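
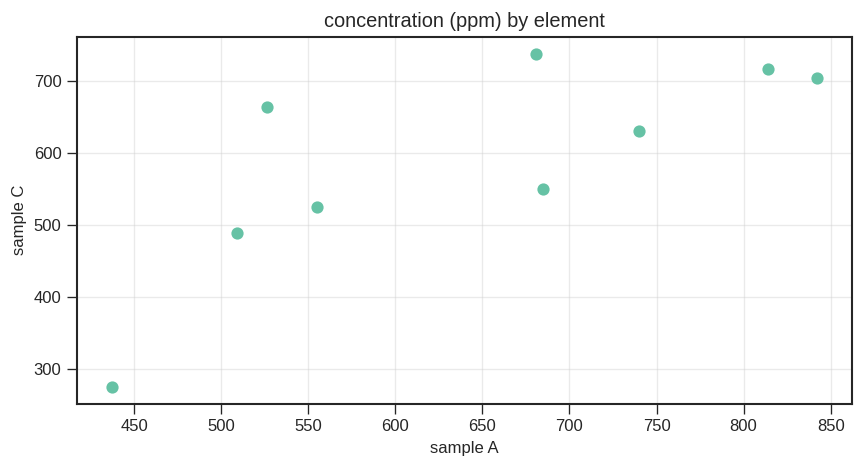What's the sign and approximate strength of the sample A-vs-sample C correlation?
positive, strong

Points are positively correlated; strong (|r| ≈ 0.8).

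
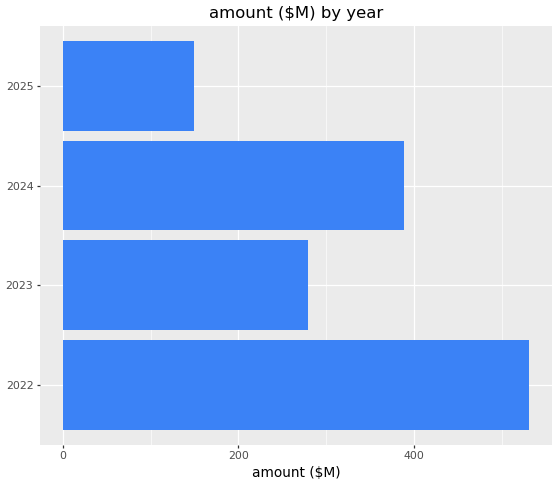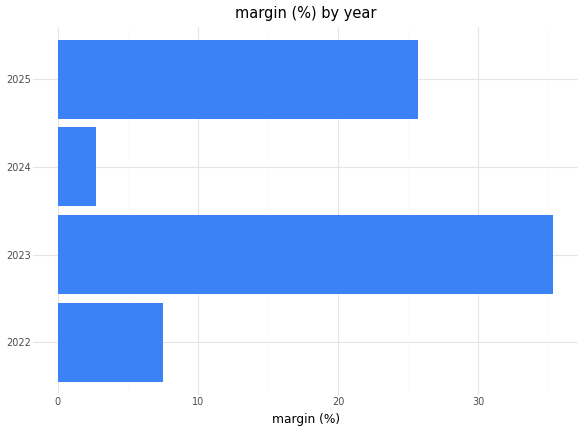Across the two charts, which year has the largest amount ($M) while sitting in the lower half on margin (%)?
2022

Chart 2 median margin (%) ≈ 15; below-median years: 2022, 2024. Among those, 2022 has the highest amount ($M) (≈ 550).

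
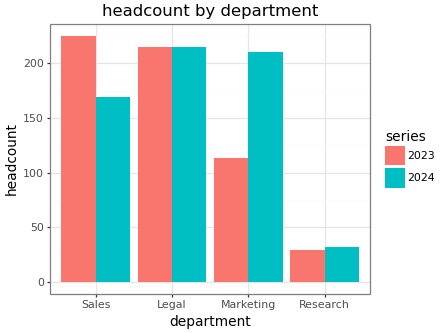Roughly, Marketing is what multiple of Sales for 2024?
≈ 1.25×

Marketing ≈ 200, Sales ≈ 160; 200/160 ≈ 1.25.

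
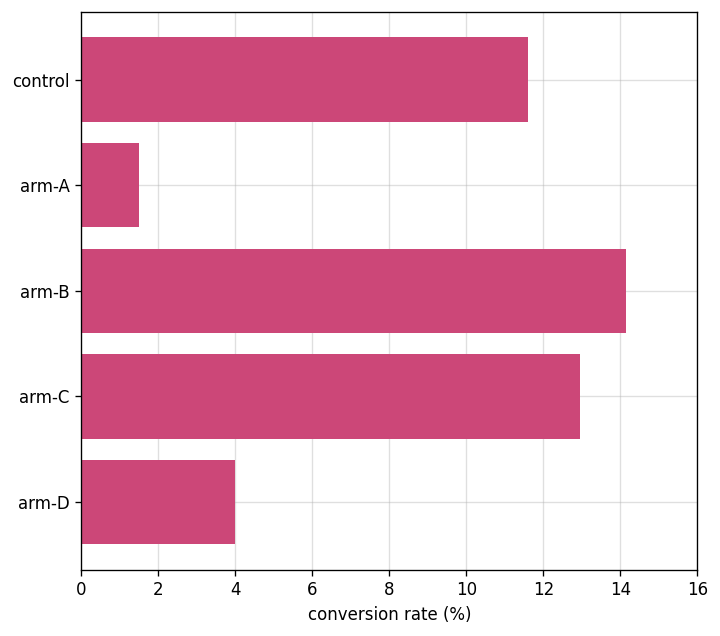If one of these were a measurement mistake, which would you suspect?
arm-A ≈ 2; the rest sit between ≈ 4 and ≈ 14.

arm-A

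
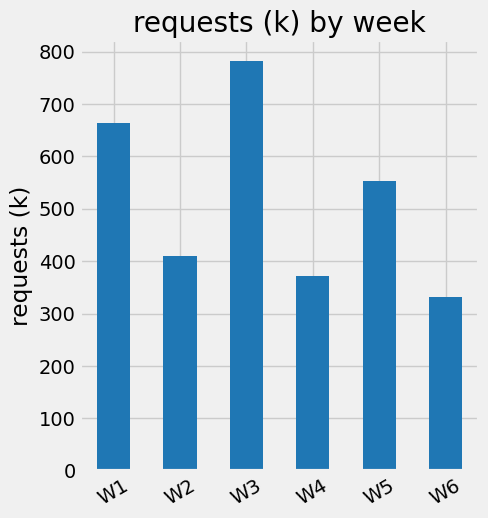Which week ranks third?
W5

Top 4: W3 ≈ 800, W1 ≈ 700, W5 ≈ 600, W2 ≈ 400.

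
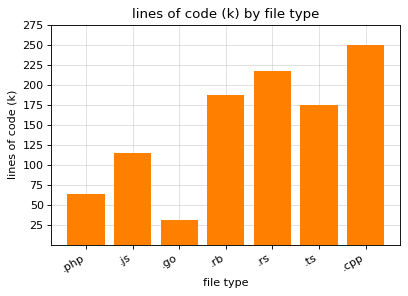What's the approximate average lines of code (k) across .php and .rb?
≈ 125

(75 + 175) / 2 ≈ 125.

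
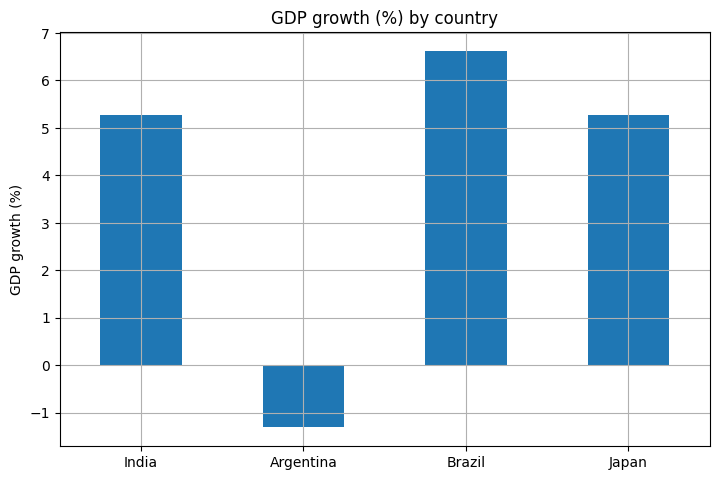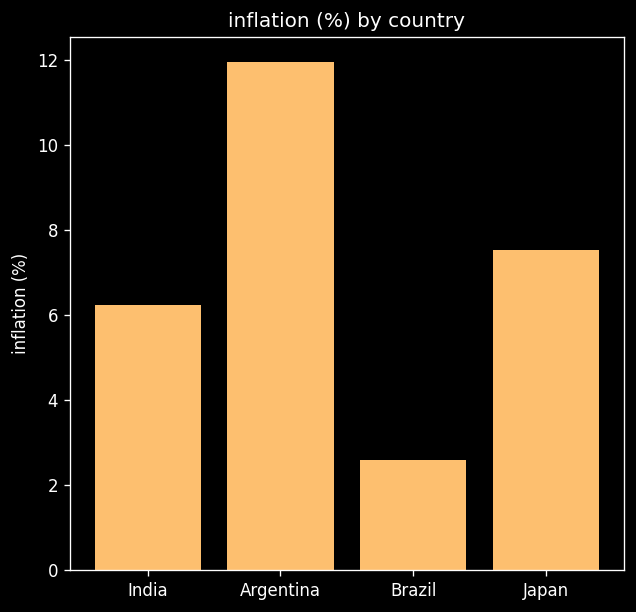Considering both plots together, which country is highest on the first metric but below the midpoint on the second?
Chart 2 median inflation (%) ≈ 6; below-median countries: India, Brazil. Among those, Brazil has the highest GDP growth (%) (≈ 7).

Brazil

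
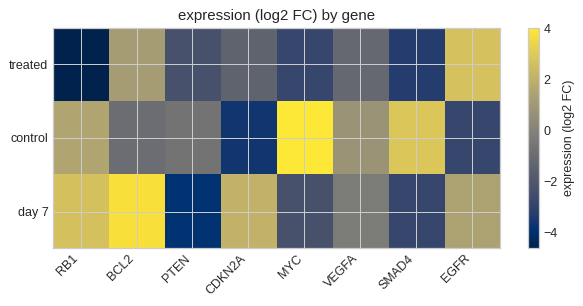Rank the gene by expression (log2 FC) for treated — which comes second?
BCL2

Top 3 for treated: EGFR ≈ 3, BCL2 ≈ 1, VEGFA ≈ -1.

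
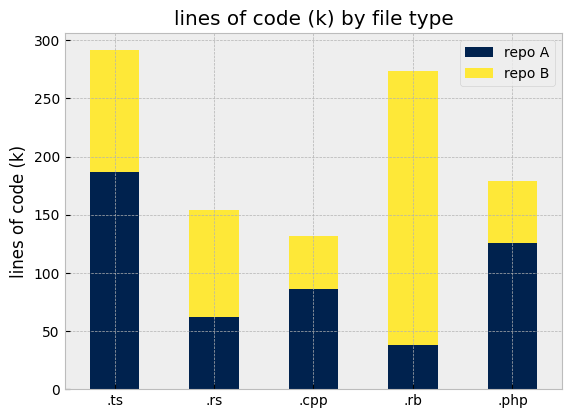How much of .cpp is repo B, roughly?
repo B top ≈ 125, bottom ≈ 75; segment ≈ 50.

≈ 50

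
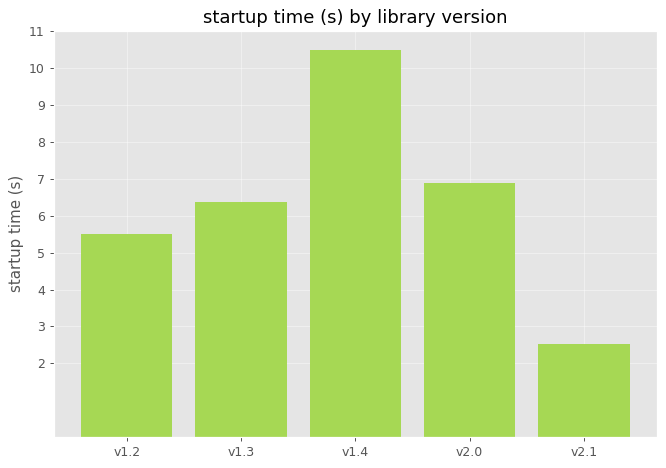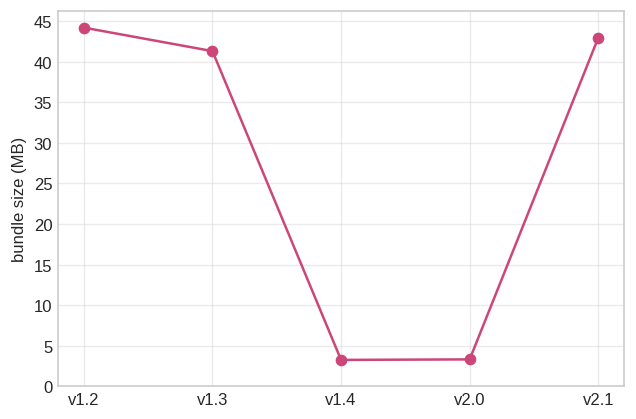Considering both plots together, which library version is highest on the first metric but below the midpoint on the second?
v1.4

Chart 2 median bundle size (MB) ≈ 40; below-median library versions: v1.4, v2.0. Among those, v1.4 has the highest startup time (s) (≈ 10).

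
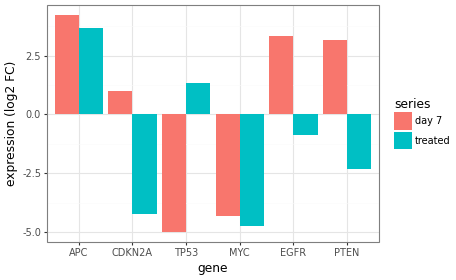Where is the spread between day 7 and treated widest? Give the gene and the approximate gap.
TP53, ≈ 6 log2 FC

TP53: day 7 ≈ -5, treated ≈ 1 → gap ≈ 6. Next-largest (PTEN) is only ≈ 5.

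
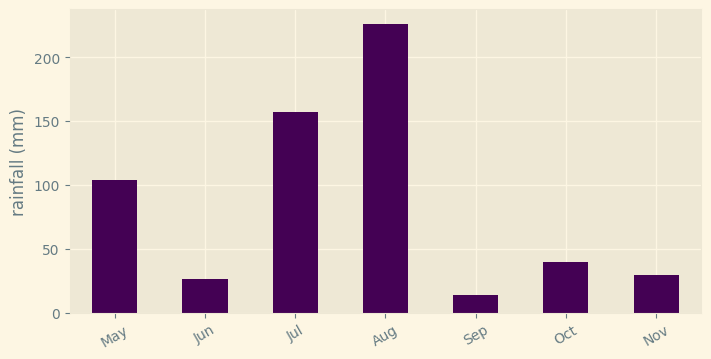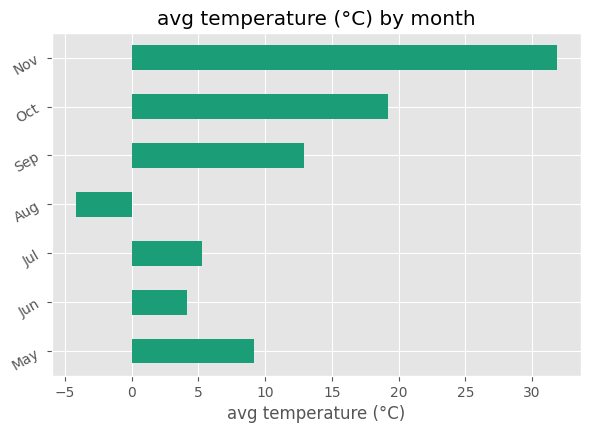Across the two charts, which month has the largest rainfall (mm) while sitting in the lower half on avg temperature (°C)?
Chart 2 median avg temperature (°C) ≈ 10; below-median months: Jun, Jul, Aug. Among those, Aug has the highest rainfall (mm) (≈ 225).

Aug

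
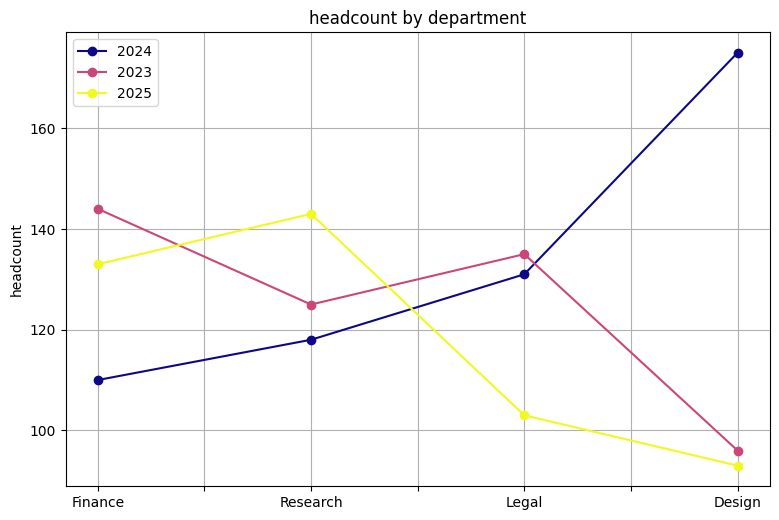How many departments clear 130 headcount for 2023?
2

Above 130: Finance, Legal.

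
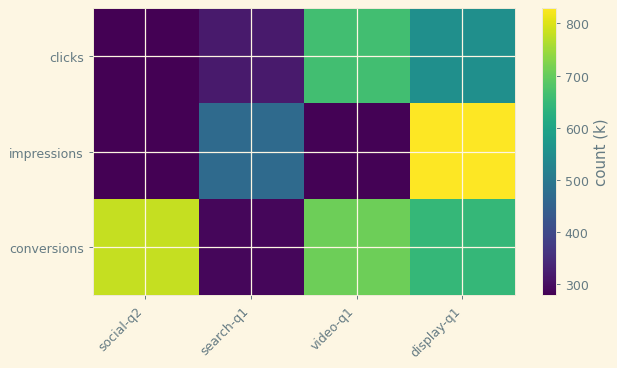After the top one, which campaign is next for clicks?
Top 3 for clicks: video-q1 ≈ 650, display-q1 ≈ 550, search-q1 ≈ 300.

display-q1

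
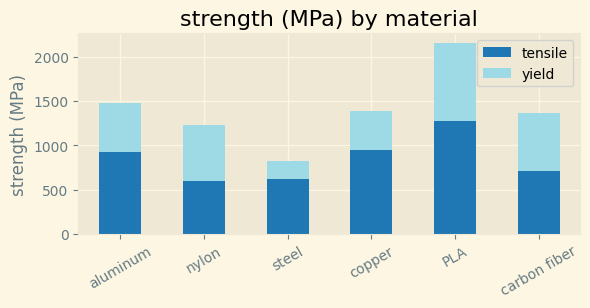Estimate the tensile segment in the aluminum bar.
tensile top ≈ 1000, bottom ≈ 0; segment ≈ 1000.

≈ 1000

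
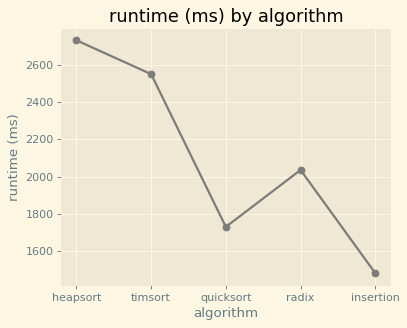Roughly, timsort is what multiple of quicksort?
timsort ≈ 2600, quicksort ≈ 1800; 2600/1800 ≈ 1.44.

≈ 1.44×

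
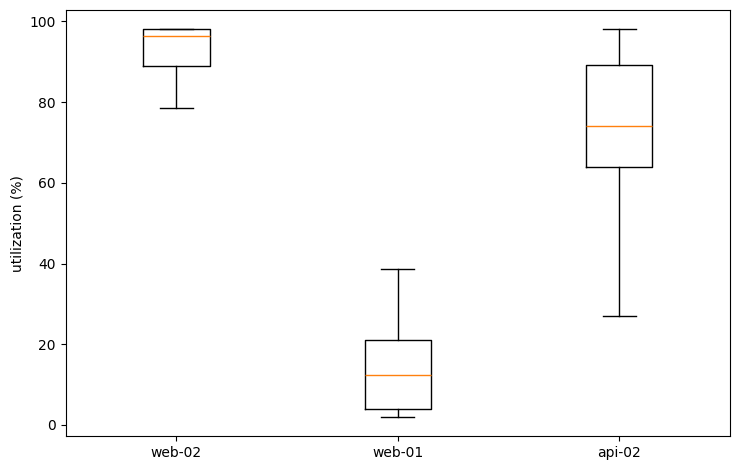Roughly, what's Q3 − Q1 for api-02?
Q3 ≈ 90, Q1 ≈ 60; IQR ≈ 30.

≈ 30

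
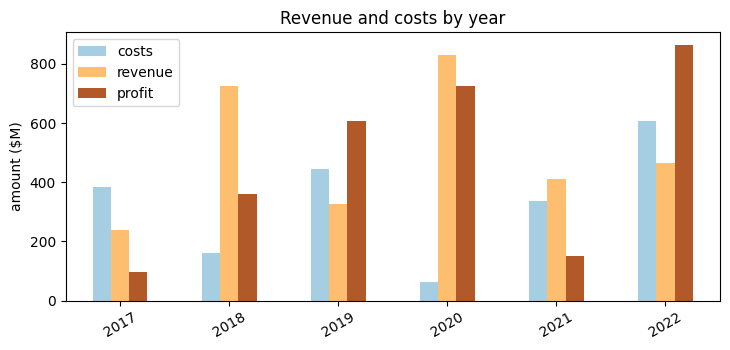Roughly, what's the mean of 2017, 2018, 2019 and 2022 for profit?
≈ 500

(100 + 400 + 600 + 900) / 4 ≈ 500.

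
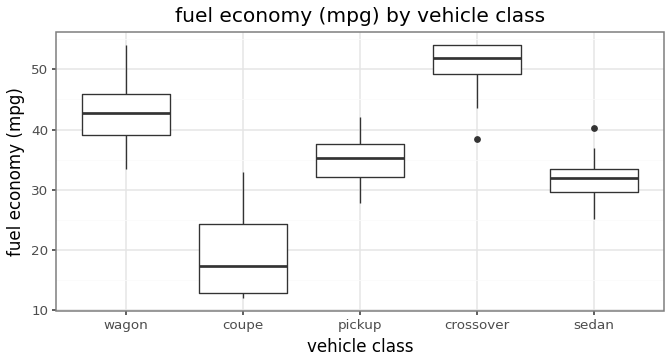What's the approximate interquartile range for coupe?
Q3 ≈ 25, Q1 ≈ 15; IQR ≈ 10.

≈ 10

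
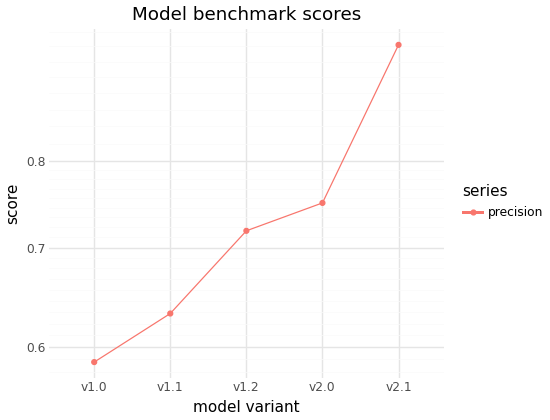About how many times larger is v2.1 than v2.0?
v2.1 ≈ 0.95, v2.0 ≈ 0.75; 0.95/0.75 ≈ 1.27.

≈ 1.27×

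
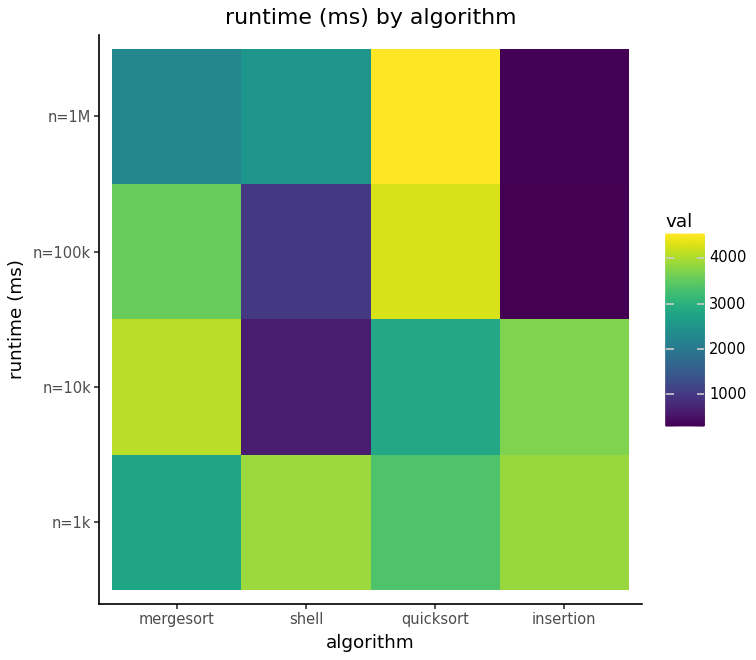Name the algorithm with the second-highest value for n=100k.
Top 3 for n=100k: quicksort ≈ 4500, mergesort ≈ 3500, shell ≈ 1000.

mergesort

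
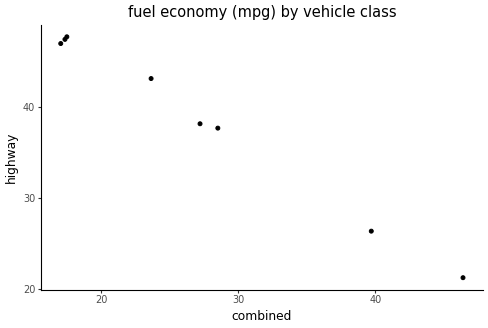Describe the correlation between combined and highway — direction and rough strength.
Points are negatively correlated; strong (|r| ≈ 1.0).

negative, strong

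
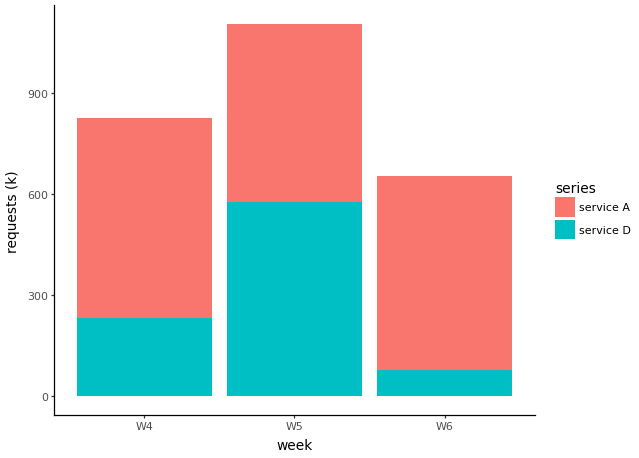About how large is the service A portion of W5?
service A top ≈ 1100, bottom ≈ 600; segment ≈ 500.

≈ 500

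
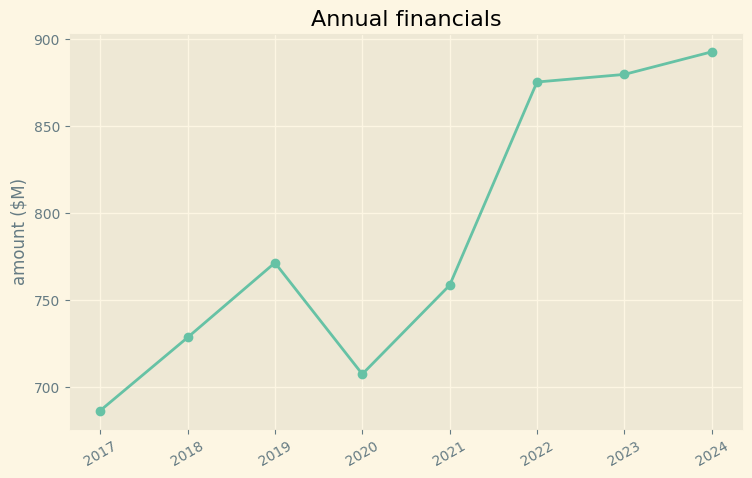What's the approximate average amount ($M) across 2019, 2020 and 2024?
≈ 793

(780 + 700 + 900) / 3 ≈ 793.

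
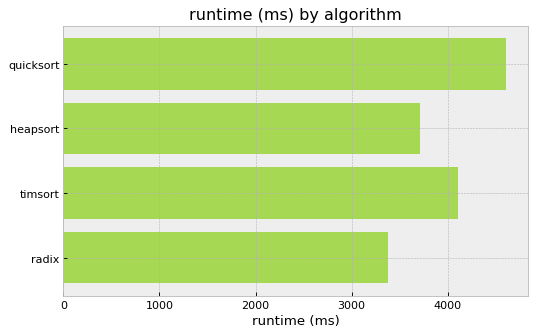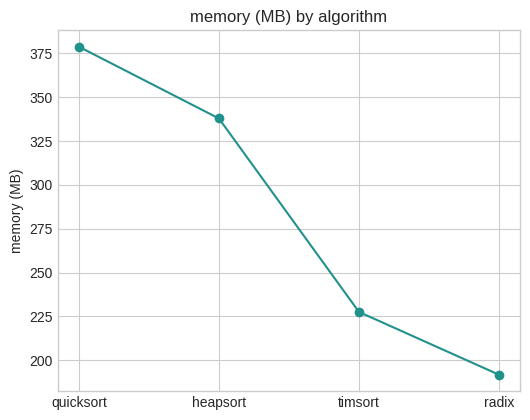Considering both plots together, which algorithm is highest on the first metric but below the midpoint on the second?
Chart 2 median memory (MB) ≈ 300; below-median algorithms: timsort, radix. Among those, timsort has the highest runtime (ms) (≈ 4000).

timsort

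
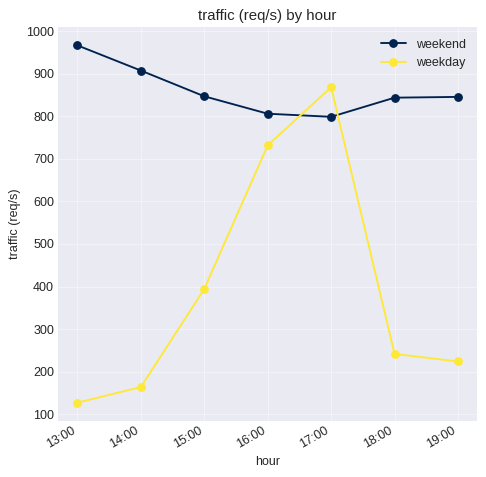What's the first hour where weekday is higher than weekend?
17:00

16:00: weekday ≈ 700 vs weekend ≈ 800 (not yet); 17:00: weekday ≈ 900 vs weekend ≈ 800 (first crossover).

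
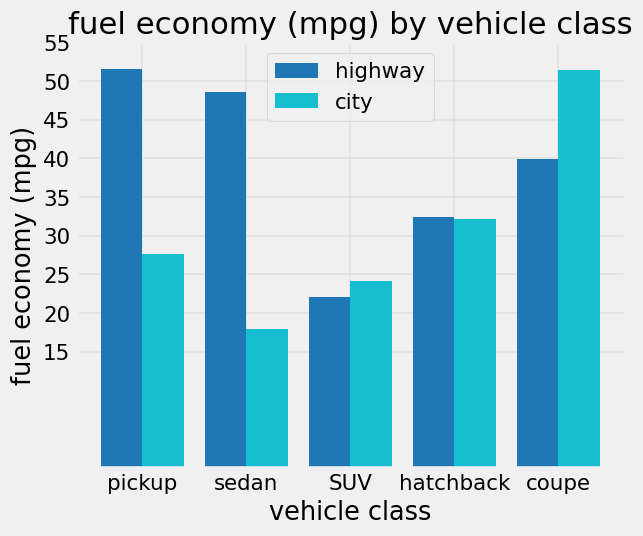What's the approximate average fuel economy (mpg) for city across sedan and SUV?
(20 + 25) / 2 ≈ 22.

≈ 22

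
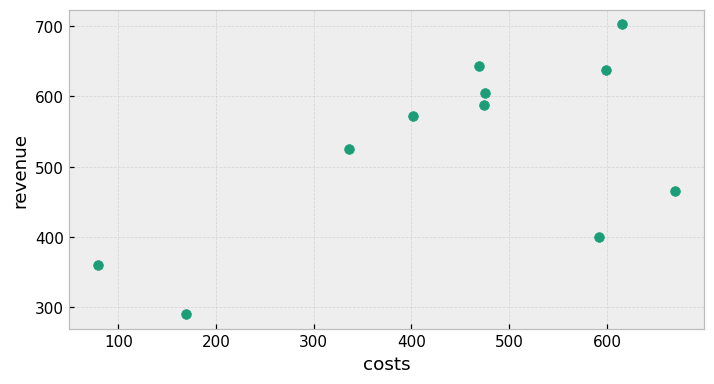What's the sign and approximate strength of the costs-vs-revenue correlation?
Points are positively correlated; moderate (|r| ≈ 0.6).

positive, moderate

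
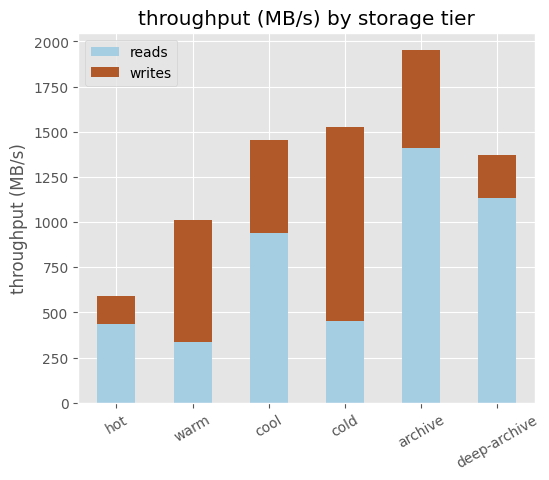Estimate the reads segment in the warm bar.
reads top ≈ 400, bottom ≈ 0; segment ≈ 400.

≈ 400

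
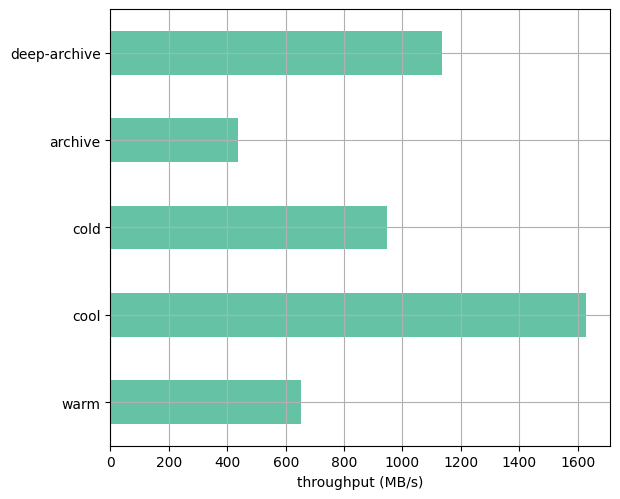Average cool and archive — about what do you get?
(1600 + 400) / 2 ≈ 1000.

≈ 1000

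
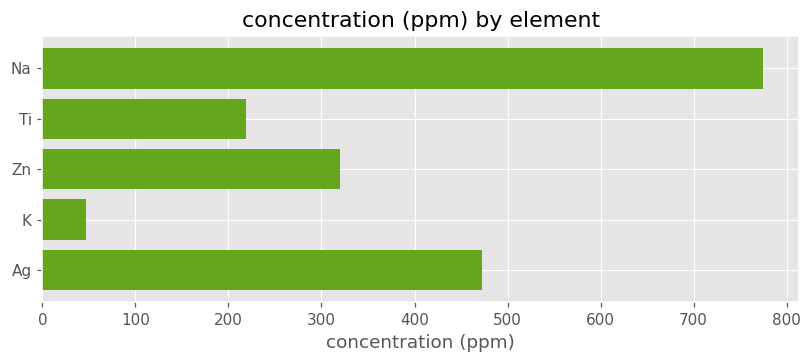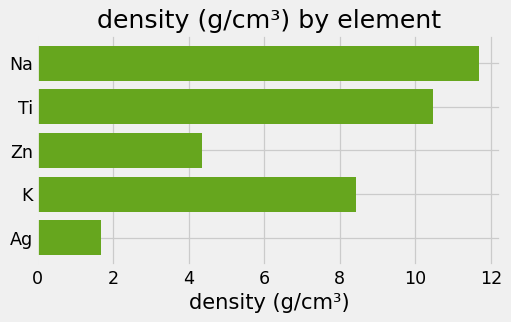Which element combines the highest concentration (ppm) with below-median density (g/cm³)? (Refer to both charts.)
Chart 2 median density (g/cm³) ≈ 8; below-median elements: Zn, Ag. Among those, Ag has the highest concentration (ppm) (≈ 500).

Ag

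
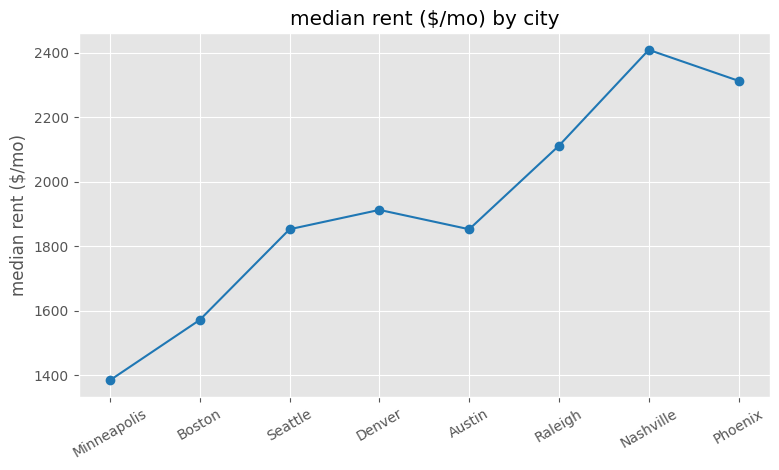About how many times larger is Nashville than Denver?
≈ 1.26×

Nashville ≈ 2400, Denver ≈ 1900; 2400/1900 ≈ 1.26.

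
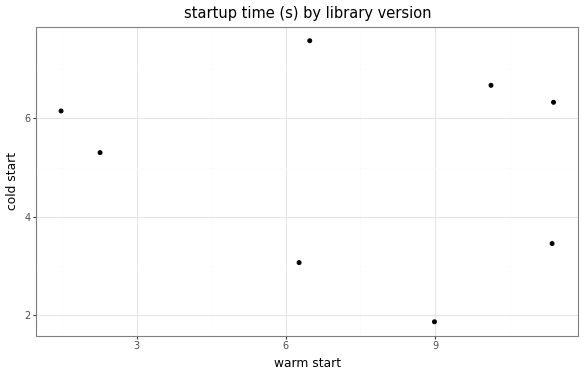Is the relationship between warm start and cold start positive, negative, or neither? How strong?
Points are roughly uncorrelated; weak (|r| ≈ 0.2).

no clear correlation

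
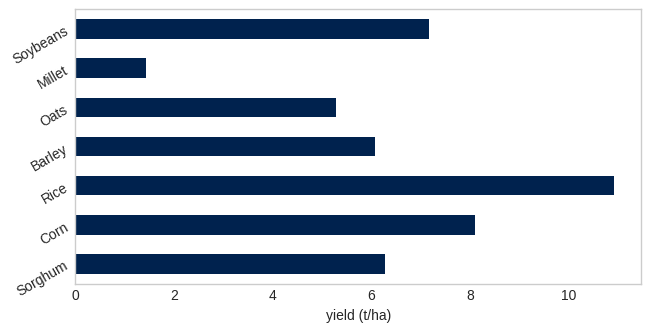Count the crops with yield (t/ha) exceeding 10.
1

Above 10: Rice.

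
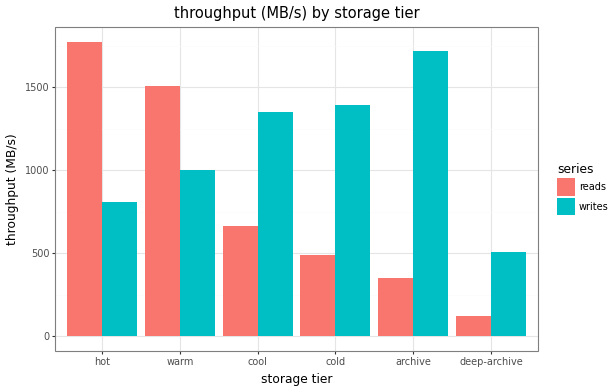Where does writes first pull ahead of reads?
warm: writes ≈ 1000 vs reads ≈ 1600 (not yet); cool: writes ≈ 1400 vs reads ≈ 600 (first crossover).

cool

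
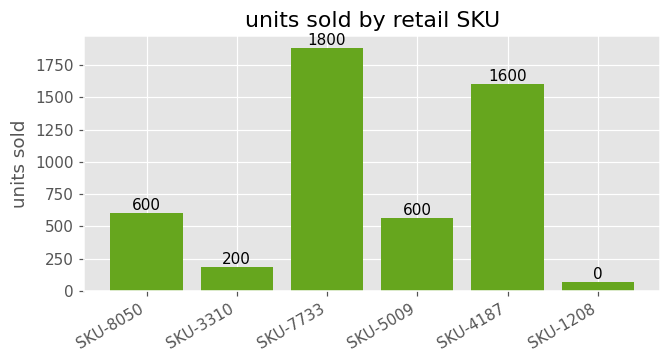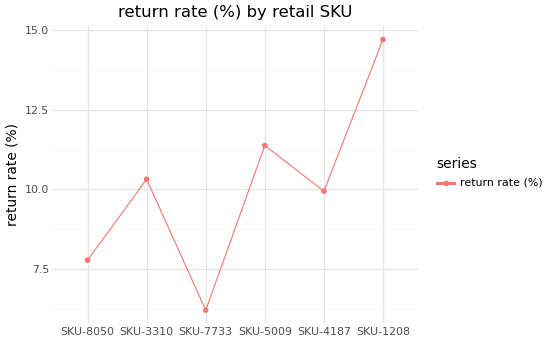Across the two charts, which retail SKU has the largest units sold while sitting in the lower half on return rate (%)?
Chart 2 median return rate (%) ≈ 10; below-median retail SKUs: SKU-8050, SKU-7733, SKU-4187. Among those, SKU-7733 has the highest units sold (≈ 1800).

SKU-7733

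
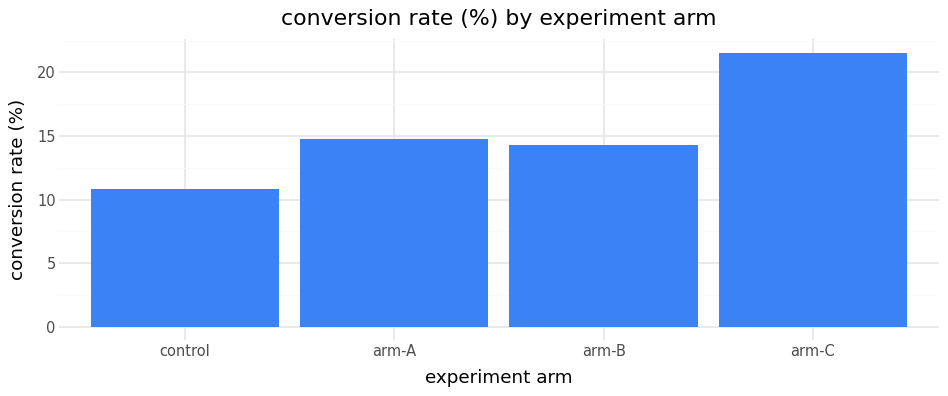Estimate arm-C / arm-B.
≈ 1.57×

arm-C ≈ 22, arm-B ≈ 14; 22/14 ≈ 1.57.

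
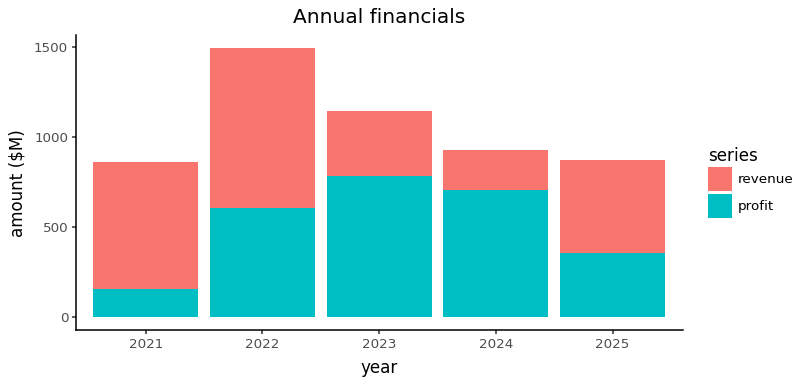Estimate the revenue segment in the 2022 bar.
≈ 800

revenue top ≈ 1400, bottom ≈ 600; segment ≈ 800.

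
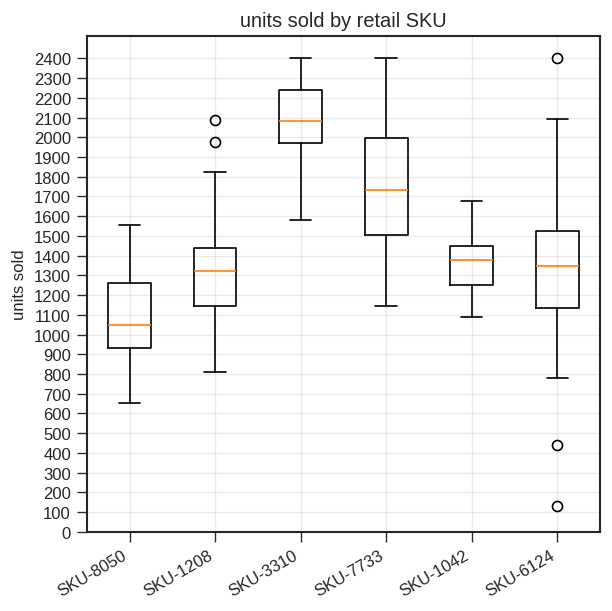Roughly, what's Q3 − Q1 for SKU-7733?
Q3 ≈ 2000, Q1 ≈ 1500; IQR ≈ 500.

≈ 500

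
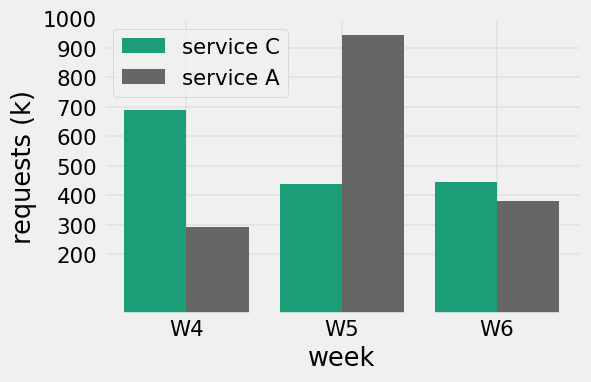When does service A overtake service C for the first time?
W5

W4: service A ≈ 300 vs service C ≈ 700 (not yet); W5: service A ≈ 900 vs service C ≈ 400 (first crossover).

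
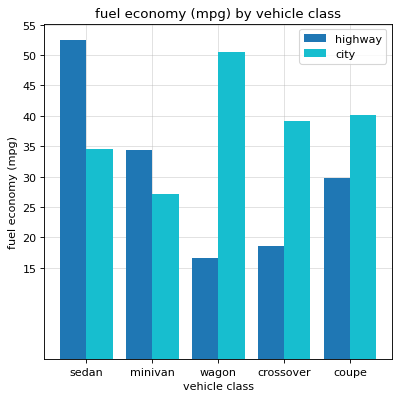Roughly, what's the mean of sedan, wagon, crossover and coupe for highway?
≈ 30

(55 + 15 + 20 + 30) / 4 ≈ 30.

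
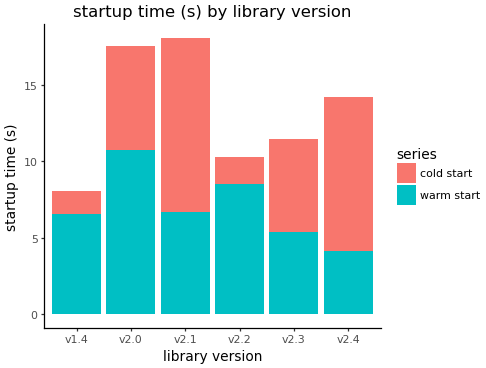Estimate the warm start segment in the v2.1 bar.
warm start top ≈ 6, bottom ≈ 0; segment ≈ 6.

≈ 6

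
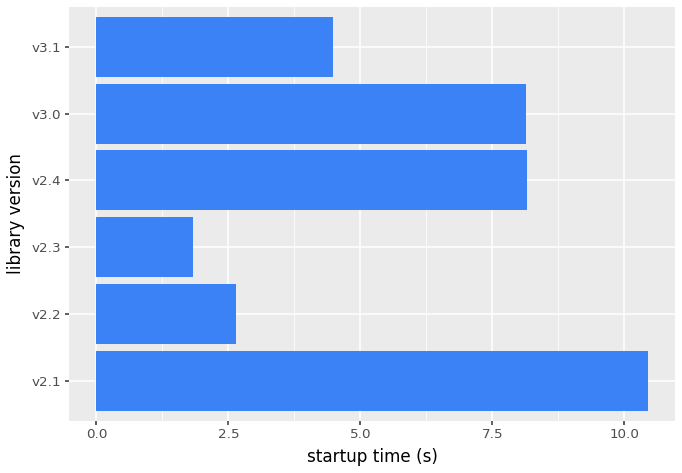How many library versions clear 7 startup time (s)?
3

Above 7: v2.1, v2.4, v3.0.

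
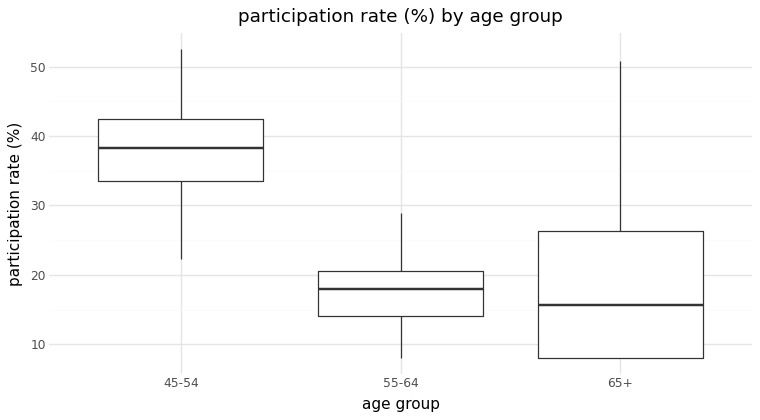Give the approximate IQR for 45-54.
Q3 ≈ 42, Q1 ≈ 34; IQR ≈ 8.

≈ 8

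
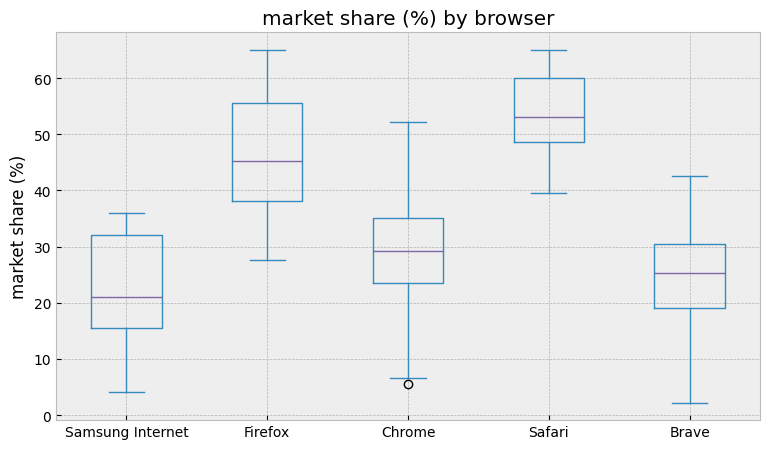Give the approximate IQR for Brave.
Q3 ≈ 30, Q1 ≈ 20; IQR ≈ 10.

≈ 10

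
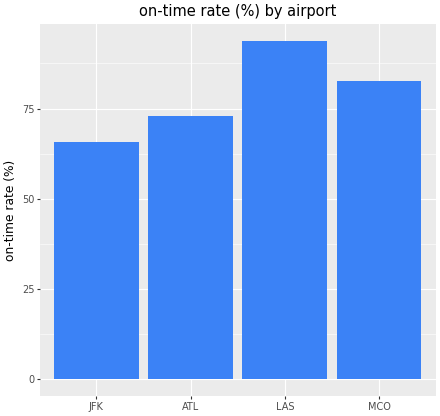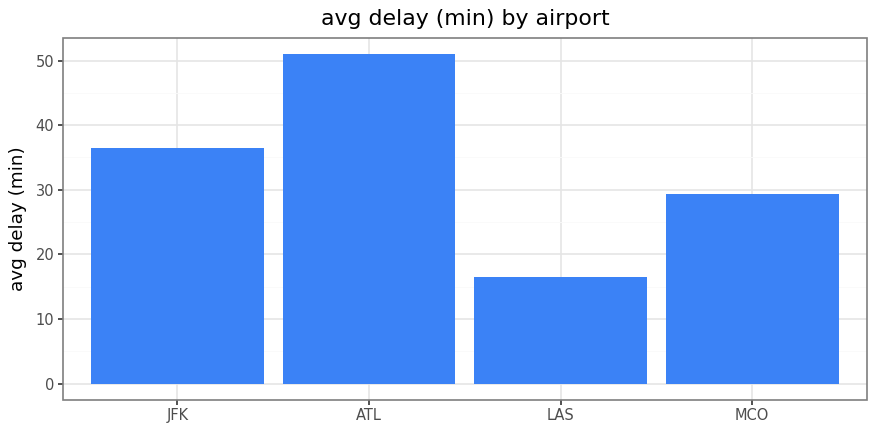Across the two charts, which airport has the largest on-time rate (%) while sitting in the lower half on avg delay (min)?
LAS

Chart 2 median avg delay (min) ≈ 35; below-median airports: LAS, MCO. Among those, LAS has the highest on-time rate (%) (≈ 90).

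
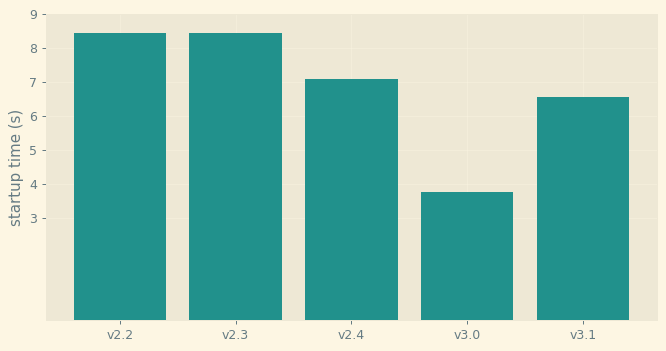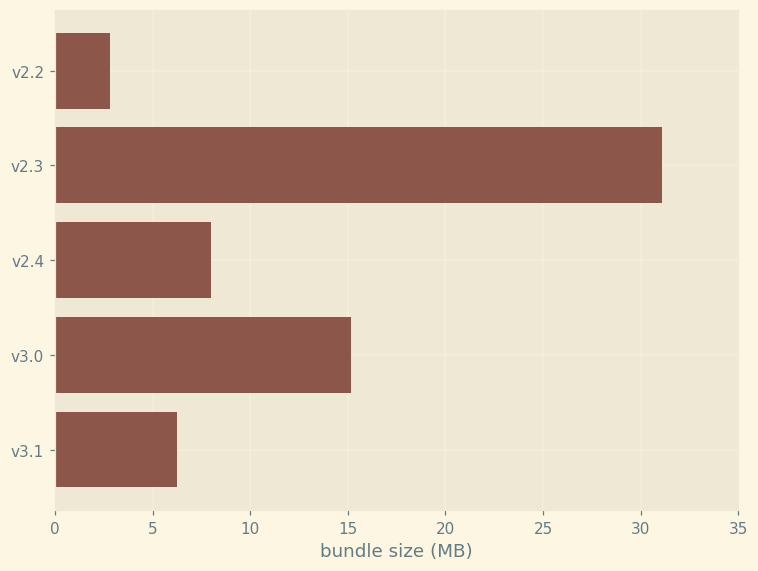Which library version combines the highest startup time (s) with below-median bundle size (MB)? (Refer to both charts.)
Chart 2 median bundle size (MB) ≈ 10; below-median library versions: v2.2, v3.1. Among those, v2.2 has the highest startup time (s) (≈ 8).

v2.2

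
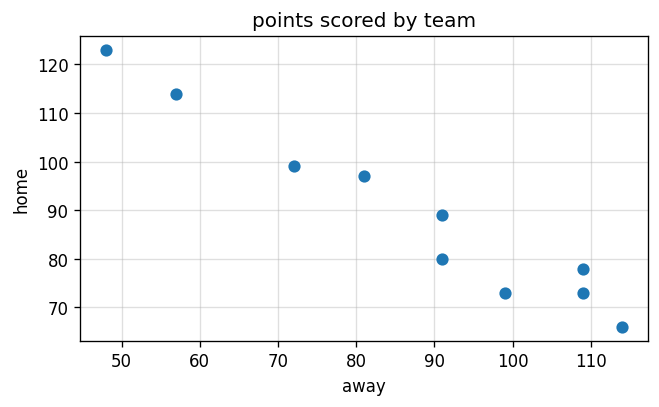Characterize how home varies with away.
negative, strong

Points are negatively correlated; strong (|r| ≈ 1.0).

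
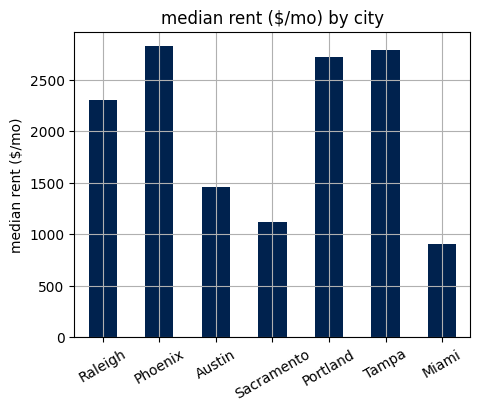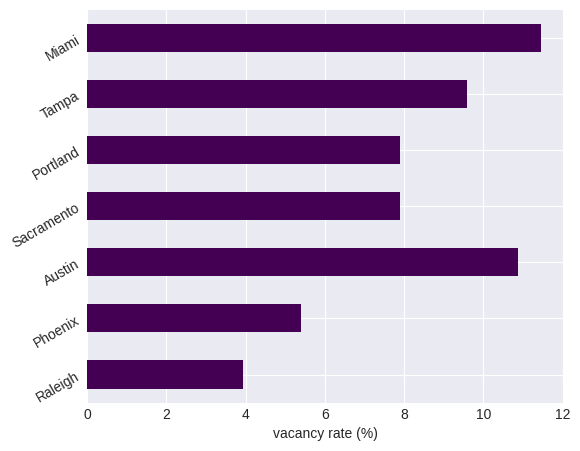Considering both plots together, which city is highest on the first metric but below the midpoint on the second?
Phoenix

Chart 2 median vacancy rate (%) ≈ 8; below-median cities: Raleigh, Phoenix, Portland. Among those, Phoenix has the highest median rent ($/mo) (≈ 3000).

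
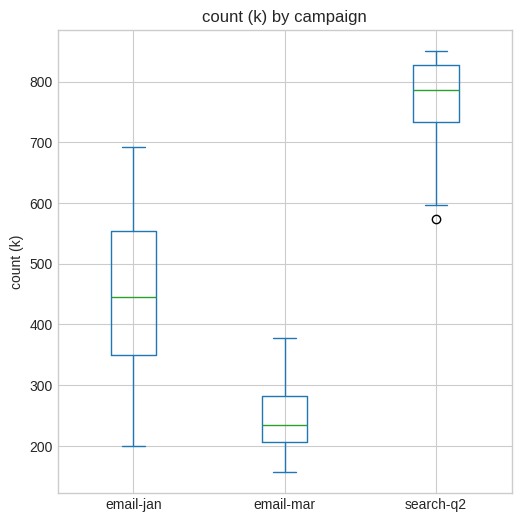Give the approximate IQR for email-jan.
Q3 ≈ 550, Q1 ≈ 350; IQR ≈ 200.

≈ 200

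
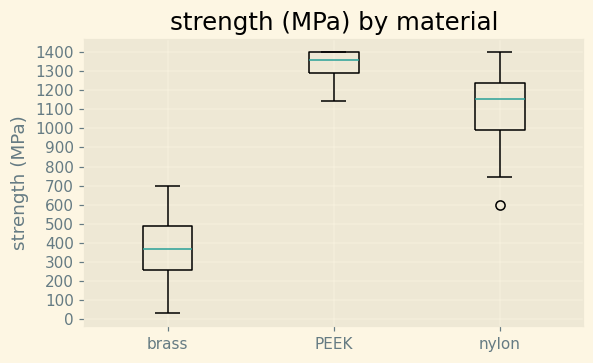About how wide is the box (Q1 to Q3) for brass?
Q3 ≈ 500, Q1 ≈ 300; IQR ≈ 200.

≈ 200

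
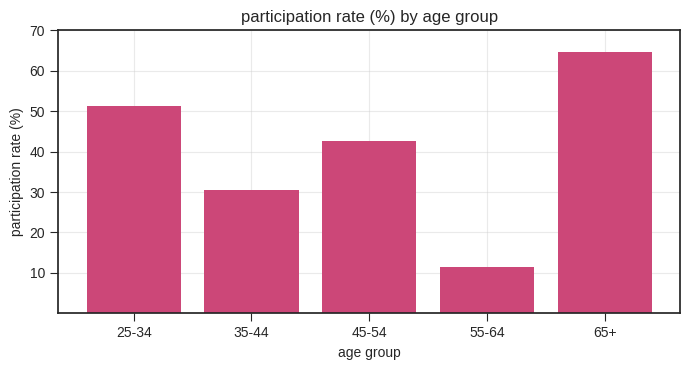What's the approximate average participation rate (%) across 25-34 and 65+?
(50 + 60) / 2 ≈ 55.

≈ 55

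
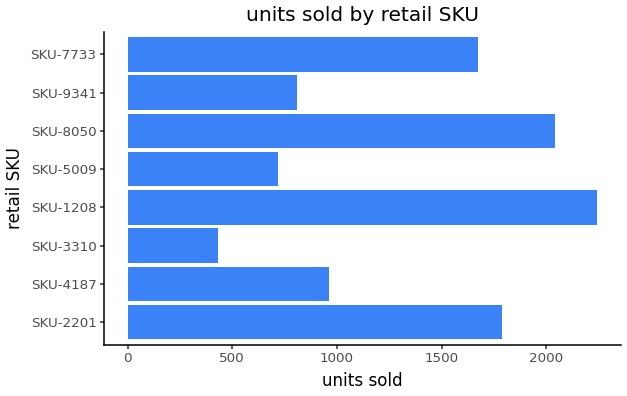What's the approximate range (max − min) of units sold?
≈ 1800

Max SKU-1208 ≈ 2200, min SKU-3310 ≈ 400; range ≈ 1800.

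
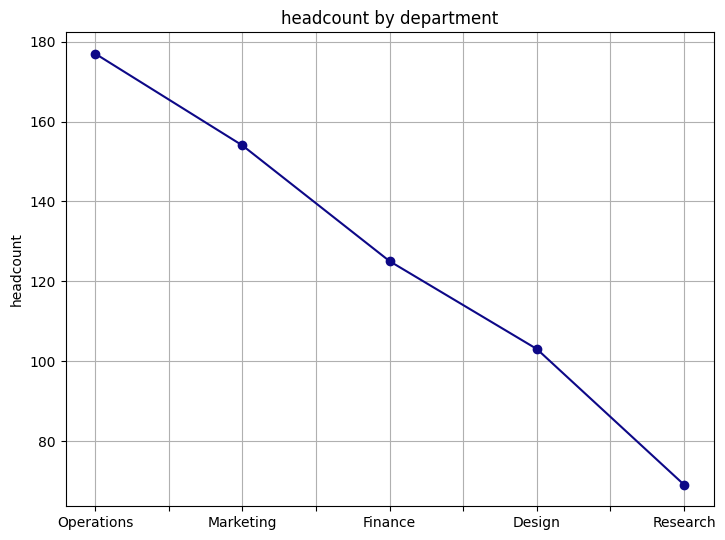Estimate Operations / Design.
Operations ≈ 180, Design ≈ 100; 180/100 ≈ 1.8.

≈ 1.8×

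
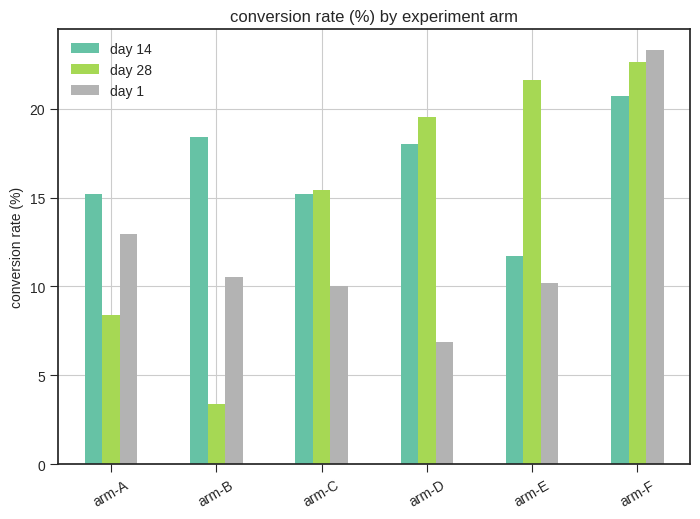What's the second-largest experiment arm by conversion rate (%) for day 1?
Top 3 for day 1: arm-F ≈ 24, arm-A ≈ 12, arm-B ≈ 10.

arm-A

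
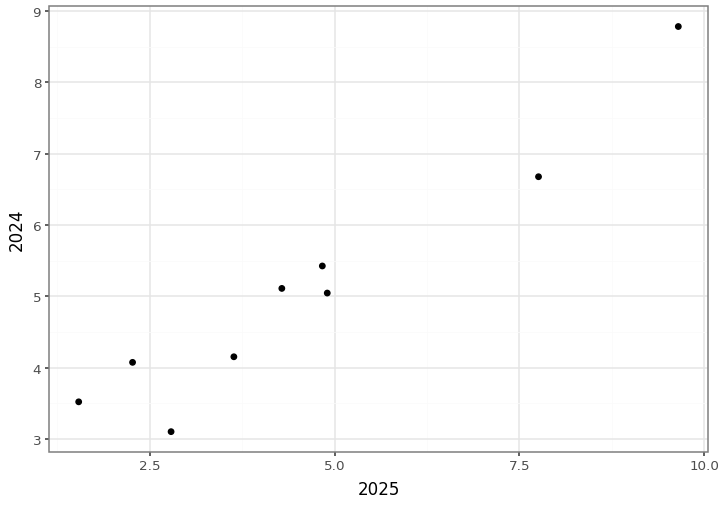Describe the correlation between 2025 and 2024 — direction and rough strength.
Points are positively correlated; strong (|r| ≈ 1.0).

positive, strong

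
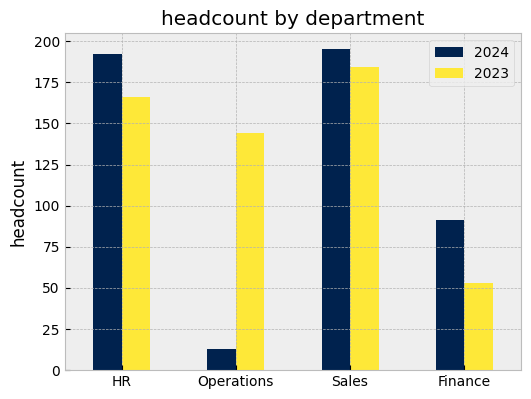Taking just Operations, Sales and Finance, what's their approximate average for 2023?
(140 + 180 + 60) / 3 ≈ 127.

≈ 127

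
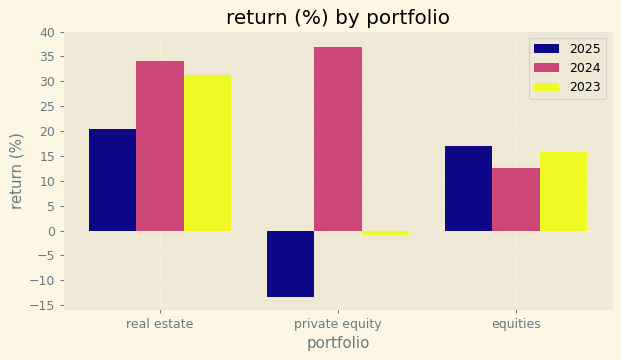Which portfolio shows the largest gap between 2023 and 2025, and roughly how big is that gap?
private equity, ≈ 15 %

private equity: 2023 ≈ 0, 2025 ≈ -15 → gap ≈ 15. Next-largest (real estate) is only ≈ 10.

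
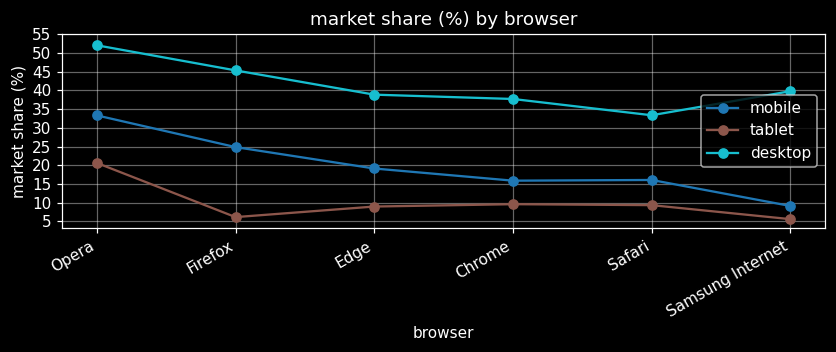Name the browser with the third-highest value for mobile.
Edge

Top 4 for mobile: Opera ≈ 35, Firefox ≈ 25, Edge ≈ 20, Safari ≈ 15.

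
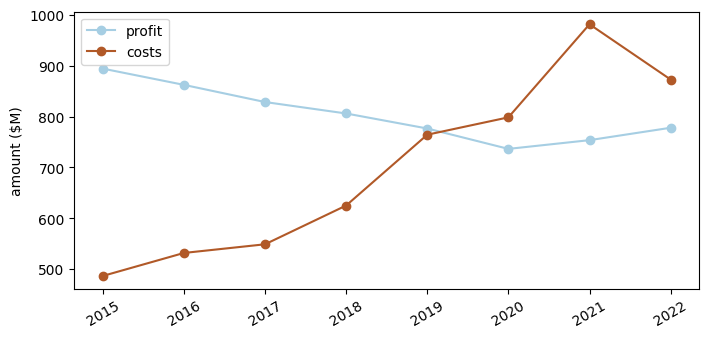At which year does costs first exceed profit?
2020

2019: costs ≈ 750 vs profit ≈ 800 (not yet); 2020: costs ≈ 800 vs profit ≈ 750 (first crossover).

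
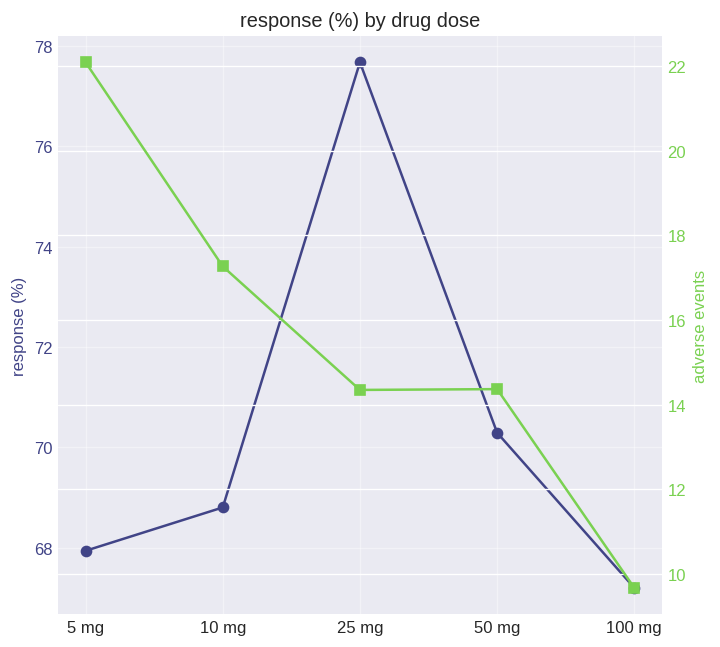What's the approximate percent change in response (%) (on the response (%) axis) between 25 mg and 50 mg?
≈ -10.3%

25 mg ≈ 78, 50 mg ≈ 70; (70 − 78) / 78 ≈ -10.3%.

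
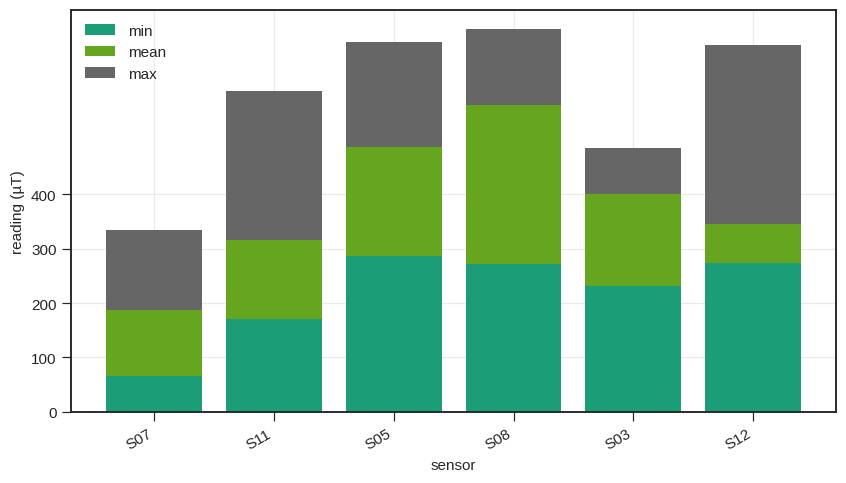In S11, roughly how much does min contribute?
≈ 200

min top ≈ 200, bottom ≈ 0; segment ≈ 200.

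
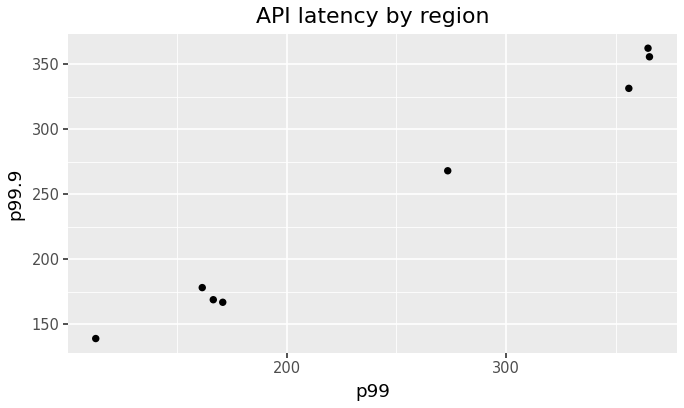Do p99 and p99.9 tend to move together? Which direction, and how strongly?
positive, strong

Points are positively correlated; strong (|r| ≈ 1.0).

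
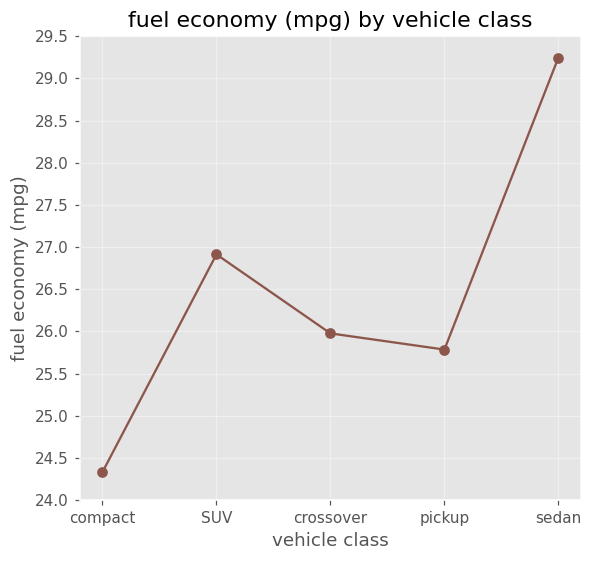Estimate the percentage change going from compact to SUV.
compact ≈ 24.5, SUV ≈ 27.0; (27.0 − 24.5) / 24.5 ≈ +10.2%.

≈ +10.2%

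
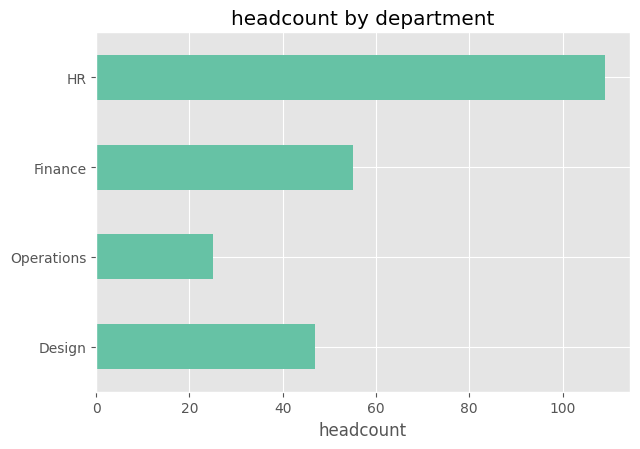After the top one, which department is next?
Top 3: HR ≈ 110, Finance ≈ 60, Design ≈ 50.

Finance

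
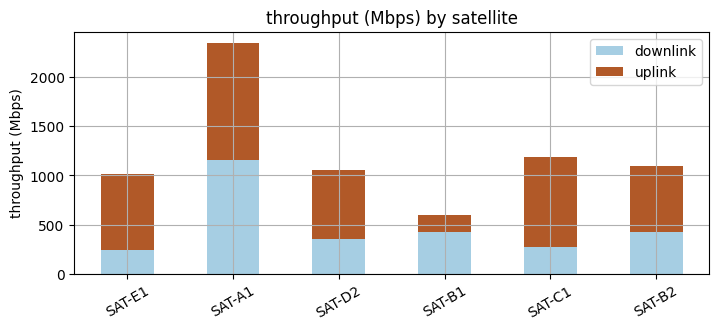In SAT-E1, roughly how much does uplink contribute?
≈ 800

uplink top ≈ 1000, bottom ≈ 200; segment ≈ 800.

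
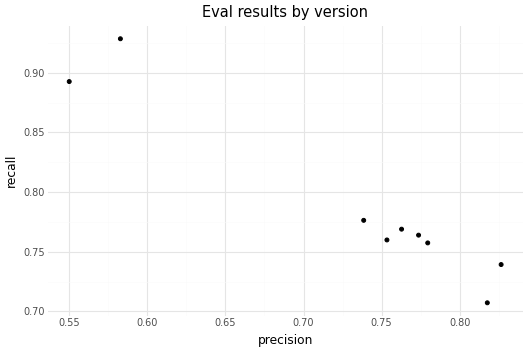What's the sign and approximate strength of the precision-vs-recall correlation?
negative, strong

Points are negatively correlated; strong (|r| ≈ 1.0).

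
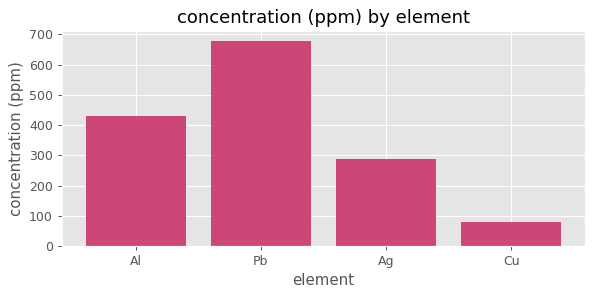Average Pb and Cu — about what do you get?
≈ 400

(700 + 100) / 2 ≈ 400.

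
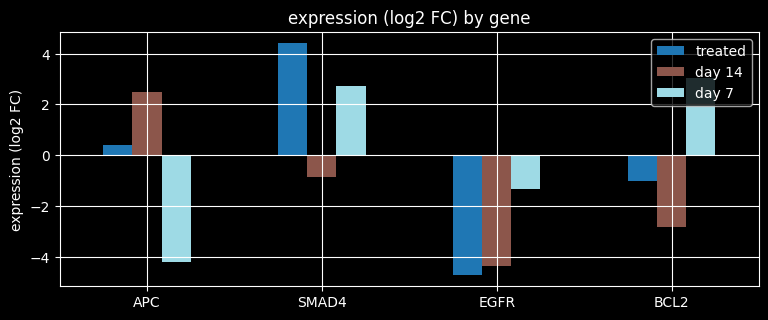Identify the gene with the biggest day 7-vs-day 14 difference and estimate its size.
APC: day 7 ≈ -4, day 14 ≈ 3 → gap ≈ 7. Next-largest (BCL2) is only ≈ 6.

APC, ≈ 7 log2 FC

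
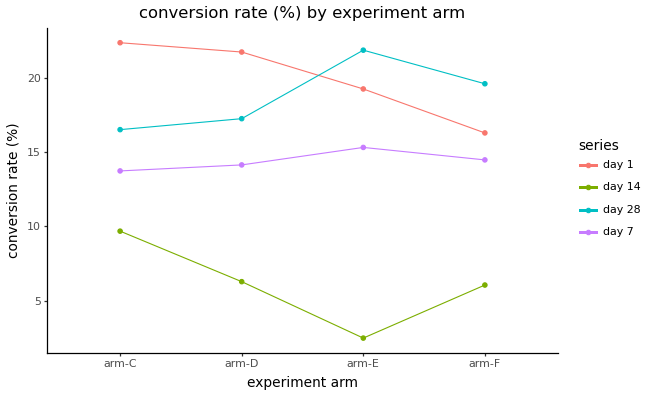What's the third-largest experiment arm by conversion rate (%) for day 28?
arm-D

Top 4 for day 28: arm-E ≈ 22, arm-F ≈ 20, arm-D ≈ 18, arm-C ≈ 16.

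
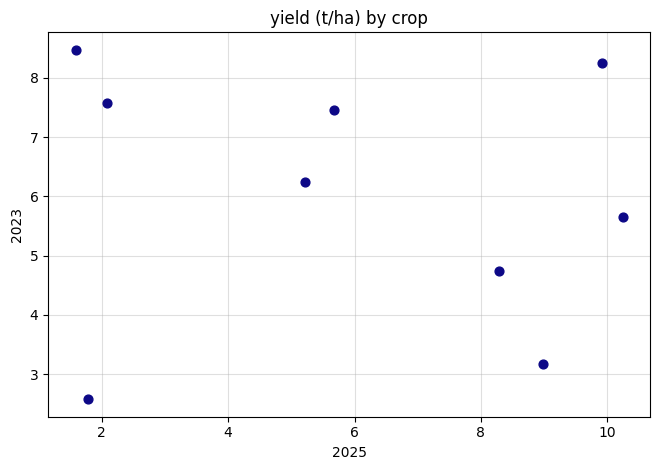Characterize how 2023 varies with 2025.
no clear correlation

Points are roughly uncorrelated; weak (|r| ≈ 0.1).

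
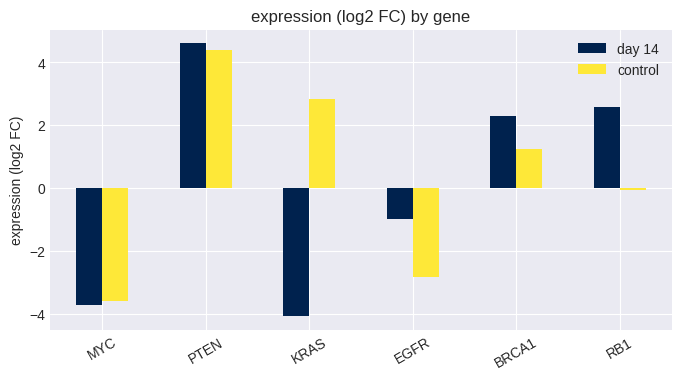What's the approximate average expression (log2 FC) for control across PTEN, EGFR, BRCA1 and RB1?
(4 + -3 + 1 + 0) / 4 ≈ 0.

≈ 0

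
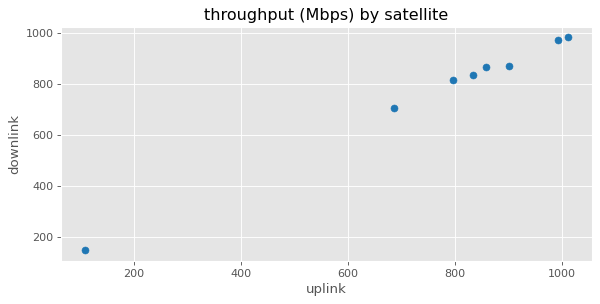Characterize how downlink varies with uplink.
positive, strong

Points are positively correlated; strong (|r| ≈ 1.0).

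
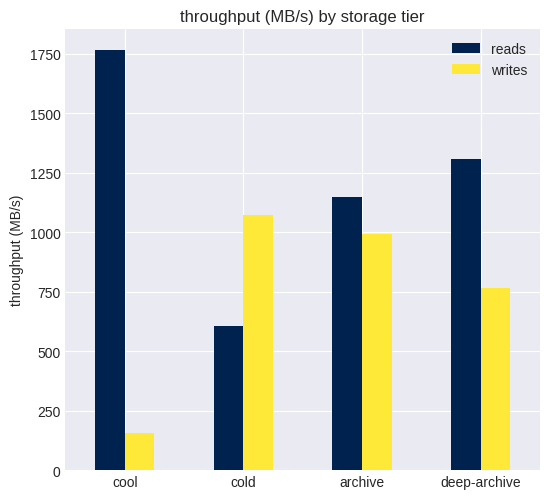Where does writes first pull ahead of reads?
cold

cool: writes ≈ 200 vs reads ≈ 1800 (not yet); cold: writes ≈ 1000 vs reads ≈ 600 (first crossover).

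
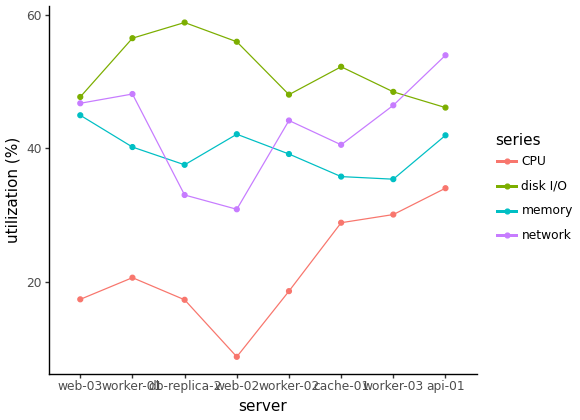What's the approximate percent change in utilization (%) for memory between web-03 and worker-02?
web-03 ≈ 45, worker-02 ≈ 40; (40 − 45) / 45 ≈ -11.1%.

≈ -11.1%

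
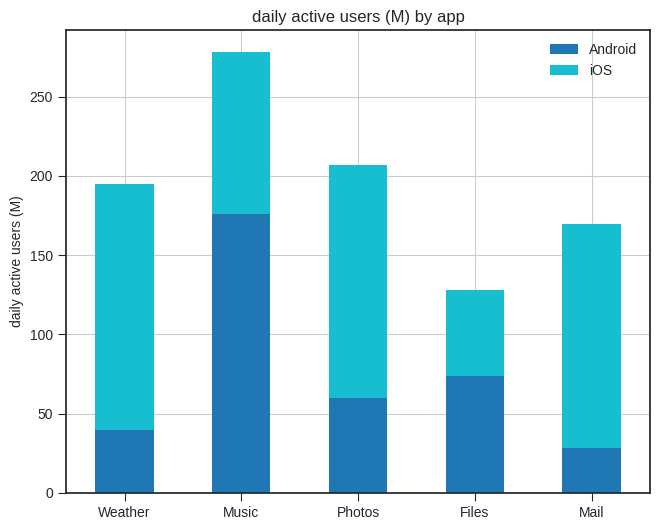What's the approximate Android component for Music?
≈ 175

Android top ≈ 175, bottom ≈ 0; segment ≈ 175.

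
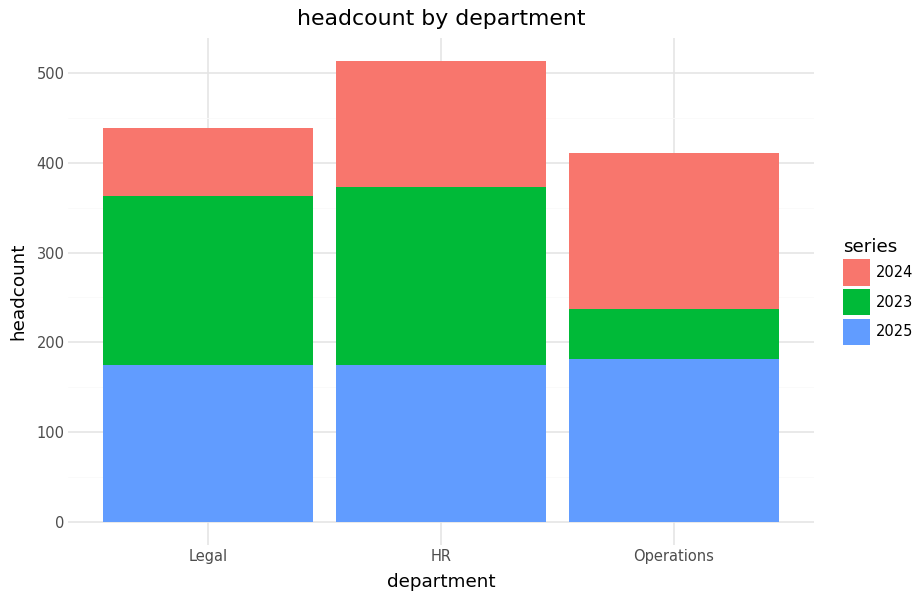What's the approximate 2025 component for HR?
≈ 200

2025 top ≈ 200, bottom ≈ 0; segment ≈ 200.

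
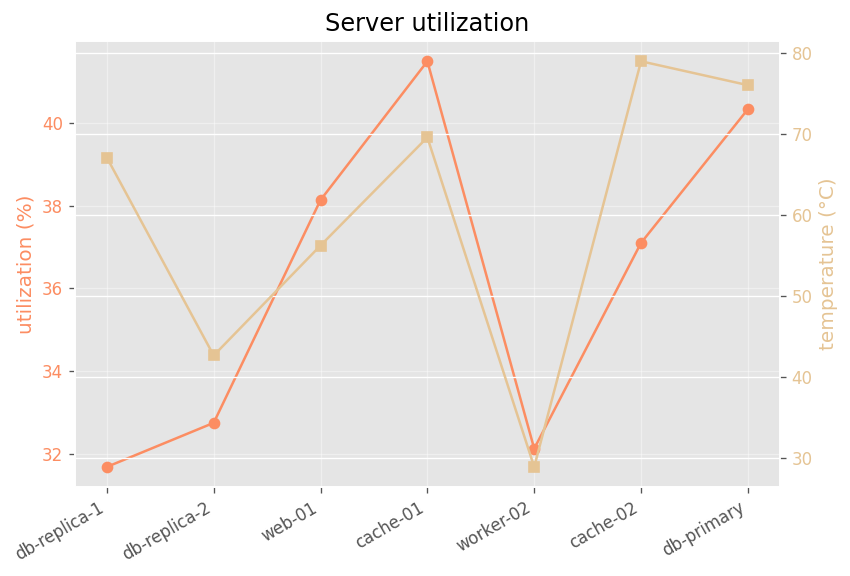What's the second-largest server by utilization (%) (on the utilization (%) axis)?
db-primary

Top 3 (on the utilization (%) axis): cache-01 ≈ 41, db-primary ≈ 40, web-01 ≈ 38.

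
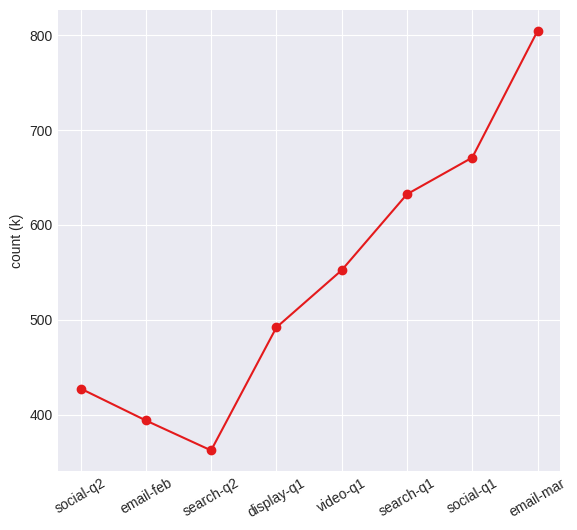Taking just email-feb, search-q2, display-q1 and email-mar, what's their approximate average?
≈ 512

(400 + 350 + 500 + 800) / 4 ≈ 512.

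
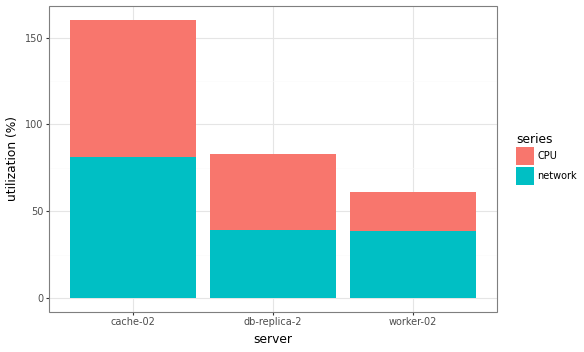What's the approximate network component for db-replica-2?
≈ 40

network top ≈ 40, bottom ≈ 0; segment ≈ 40.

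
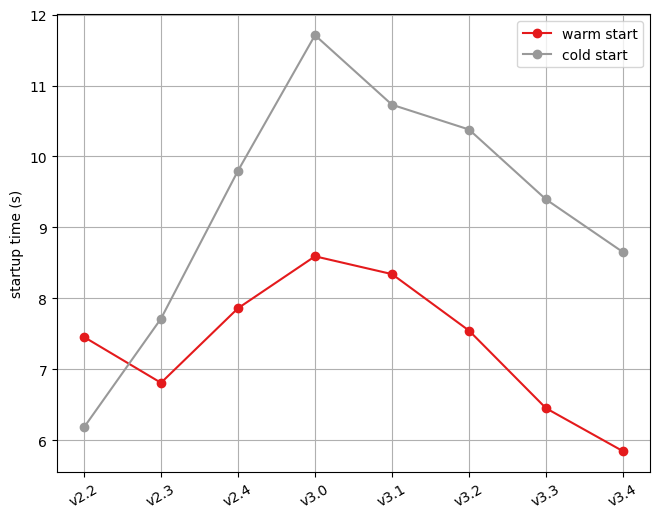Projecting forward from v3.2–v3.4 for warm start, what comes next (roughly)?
Last three: 7.5, 6.5, 6.0 → slope ≈ -0.75/step → next ≈ 5.25.

≈ 5.25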